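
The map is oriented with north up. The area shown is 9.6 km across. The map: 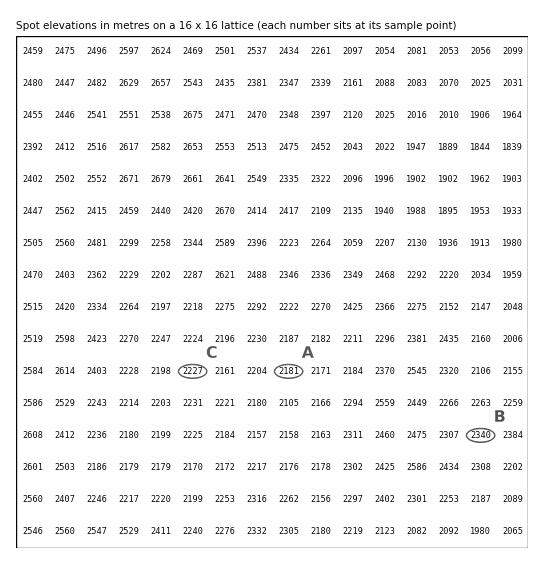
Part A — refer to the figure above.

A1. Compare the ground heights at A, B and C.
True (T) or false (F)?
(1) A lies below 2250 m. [T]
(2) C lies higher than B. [F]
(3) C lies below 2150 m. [F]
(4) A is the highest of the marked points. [F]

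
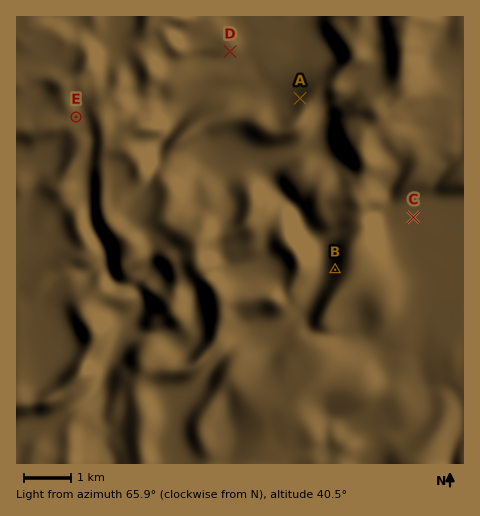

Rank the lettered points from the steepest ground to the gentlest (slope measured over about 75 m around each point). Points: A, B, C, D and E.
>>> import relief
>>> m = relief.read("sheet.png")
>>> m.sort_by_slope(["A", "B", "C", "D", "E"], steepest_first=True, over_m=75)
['B', 'A', 'D', 'E', 'C']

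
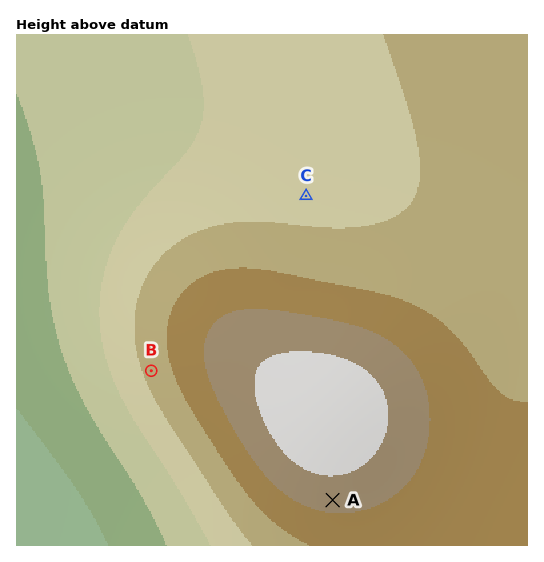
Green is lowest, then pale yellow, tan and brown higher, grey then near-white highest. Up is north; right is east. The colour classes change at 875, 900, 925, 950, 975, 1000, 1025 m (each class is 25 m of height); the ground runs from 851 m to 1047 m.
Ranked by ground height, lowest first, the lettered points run C B A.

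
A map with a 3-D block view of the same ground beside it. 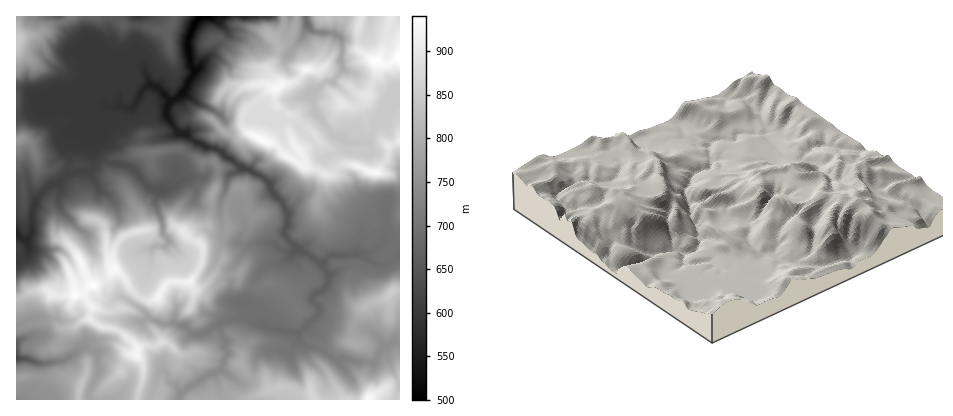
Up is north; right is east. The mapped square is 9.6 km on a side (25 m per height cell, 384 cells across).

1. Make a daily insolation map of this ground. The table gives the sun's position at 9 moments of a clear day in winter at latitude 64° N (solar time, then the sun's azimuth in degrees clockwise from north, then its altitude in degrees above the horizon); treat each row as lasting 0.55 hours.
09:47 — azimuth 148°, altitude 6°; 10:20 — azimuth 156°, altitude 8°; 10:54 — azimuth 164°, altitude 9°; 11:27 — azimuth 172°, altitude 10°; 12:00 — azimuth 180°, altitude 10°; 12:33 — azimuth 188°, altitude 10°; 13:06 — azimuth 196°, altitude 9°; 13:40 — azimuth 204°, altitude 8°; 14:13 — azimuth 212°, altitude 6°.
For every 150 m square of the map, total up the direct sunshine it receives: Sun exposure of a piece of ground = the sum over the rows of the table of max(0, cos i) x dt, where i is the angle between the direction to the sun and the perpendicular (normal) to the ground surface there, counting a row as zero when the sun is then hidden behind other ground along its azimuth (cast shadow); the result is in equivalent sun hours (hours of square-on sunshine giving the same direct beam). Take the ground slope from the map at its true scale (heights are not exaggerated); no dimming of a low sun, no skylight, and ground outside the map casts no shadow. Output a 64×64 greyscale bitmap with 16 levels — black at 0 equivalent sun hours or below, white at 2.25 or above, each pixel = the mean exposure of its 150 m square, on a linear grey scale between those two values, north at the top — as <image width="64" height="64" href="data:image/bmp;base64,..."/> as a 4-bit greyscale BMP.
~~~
<image width="64" height="64" href="data:image/bmp;base64,Qk12CAAAAAAAAHYAAAAoAAAAQAAAAEAAAAABAAQAAAAAAAAIAAATCwAAEwsAABAAAAAAAAAAAAAAABEREQAiIiIAMzMzAERERABVVVUAZmZmAHd3dwCIiIgAmZmZAKqqqgC7u7sAzMzMAN3d3QDu7u4A////AHZVVFVVVVd3ZVRmVGd0IzRERVM2eIdmVWQzNCEBJHdkZlVWZmVnNIh2VGdUVUYgE0NEMRElZmZTQzI0EAAANnR3ZlZmZDdSOIhkSGQyaIQRIjISMzMjMhAzMkIAAQABRHh2ZlVTFXMTipVYZEeomXICEVd0QxAAACESMAARAAACABETQzIjZDJGZ3dlN4h3qWImh2IhAAABEBQQACAAAAIAAAAAETREVTSKlVZ3VmiauVZ2QhAAAAEAMQASAAAAAQACdTIBIiRTNr62Z3Z4iGZWYyRCAAAAAAAQASIzMQABWKur24UQEzNohlR6maZndlRCMzQQAQEQAAAlaJh1IiJnZDVnmFNWd4QTR6zLUAERIhUxNFQzRCEQEkerqGZTMkIzIjZ4dlVlInQBE3QQAAACMiI1ZlRDM0VDRmVERFdk6FREV5qni8uqQAACABEAABNXQhESIiI0Q0RCIzIjaIabqYiZq8vv/6IAACEAERNDITIREBEjRWUkVDI0REaImGV3iEEjv/ggAAAAAAAkV7p0IBEjRWZ3d1NERERniHiYh2VGV5lFUiIzM0MUd2z7RGZlRFVWVmZnhSRERGiYd3aIiJuZynV6mJvKVr7Kdt6GmGVVVVVVVVVWRFRFaId2ZomazdqZmmQyNCF//cqFOKuVNEVVVVVVVDFVRFZFaIdniqu97Zq3I2UgKuhpl5pnu4dlVVVVVmVUNGREUwATaHcXu6ZUVmZ4aHe7MBN5qqineqiYd3ZmVUVmETQxAAACeBITQiIzNZmHiaQiIVrLp1h5urt2Z2ZVRWiDNCEQAAATAAAAEkREImiaY0QyFod3InZoeGQ0VUREVWYzMiEAAAAAAAABVEUhOKgjREMQAAJyN2Z3hjIzNERFQzIzMhAAAAAAAANhZRFFYxNFQyEAAHgjUyR3VDMzNEMjhjMzMgAAEAAABSFzEDQxI0VERDMzSVOIMUZlQyIkMSRWVEMiIQAgAAAlBUEQQzI0RDQyI0RHZFZSFFZmUiITlxABETVEMiEAABBGAAJTNERCIQAjZVZkIjQjREM1Mll4iIZWVDRVEBEnqJEAAkI2VWdiECeJhFUyJEMzNYVYZWeHd2ZlVEUBIliYIAACQhiYeJpCipYxNEZnh2ZmJLqXd3ZmZVVVVTQiRREAACRBAWq7lRypUQE1V3Zod3UmZ4h3ZmZlVVVVdTRDAAAUdkEAACNFKIMRE2RFZmeHd3I1eIdmZlVVVVZkRTEAADu4IQAAAAAkEAABI0RFVoh3dWV4h3ZVVVVVV2ZFQQABMyAAAAAAACEAAAATREVlZ2VERXiHVVZVVVVVZlMiAAAAAAAAAAAAEAAAADM0VVQzRDdmaHZndmZlVURVVEIAAAAAAAAQAAAAAAAEZSRVUxEAOXRWZ4h3ZmVVVFVVIQAAAAAAASEAAAAAAAJmJFZUIAGHhTNol4d2ZmVVVVYxEQAAAAAjIQAAAAABETdCd2VTBal4dGmZmYeZiHdUZ2MSIhAAASIQABEQAAEQAzFERFM3Z4q5m7y7rN//61R4h2QyEAATIgABMyEREREAIAAAApVXre7d7dzP///9dniZhkIRABIQACZlMzREVCIxAAAb25rf/qdWd9/+2paHh2VmREQyIAADZVREVVaHdmQAAs7d7/yGICWf+SASJImIZCIzMzMjRXh3ZWVVZ2ZzAAXKNt//pEISIjIQAAR3qIZVQTMiMzNVaId4iIdjEAABr8vM3rUmRFVDAAAAE3mJdCITMzREIQAiIjRnhzAAABrsr//4InRFZ2QyEjNXiqpkQjRERERDMxAAAAAAAABJ3dzv/qUmQSR1MyMzNXZKRSFERVVUVVRCIjIAAAAAW+/+nP1yEkUiNlIjVmZlMAMAABNFVVVVVUMyEiEAAAEiKaVpYQETRCRlIkdlVWUyIwAAAkVVVVVVVEIAAQAEaarIEXUAETRCRUITd2ZVVURCAAAjRVVVVVVVRDIyADaK3qECRDREVVRlISZ3d2ZVVUQgEzRFVVVVVEMyRUQiUyNCABhUZVVWZlMzV2iIh2ZVVFMzREVVVUVUM0M1RFIhIQAIqVJWVWdAAkV3Z5h3h1VUZERERVVVVVZmhyREYwAAAq64cRRmZCIRJERFMkZ4ZVVVVURVVVVVZVZWQjMYYAIzNaaWM1h4l2RFM1MCZmd1VUVmVVVVVVVVVlZxAYqVEzIhZ1q6doirmWVDICdBI0ZVqrqGZVVVVVVVVXdIh3gxEQAUMkVlIni6mIIBUhI1eGX9/9uXZVVVVVVVVZmFZmIRERAAAAERABiry3IAEjaHibzN/JhlVVVVVVVWdmZlQhEhEAIiRCAAJ9yahQFGiJq6rLlllkRVVVVVVVZlaIQUUyIAAjMyIAAhEhVjKaqqiZqZdEljNFVVVVVVVlZ5dCR1MSIQAAABAAAAAEVFV3VSR5dEdzNFVVVVVVVVVohTJYhUQQEAAAEgAAABFkioICQkd2iUVlVVVVVWVVVndlMmeHQhIQAAE1MQABEBM0EAEzJoiYeodlVVVmh1Voh2VDRFZTEAERR1NCABEBARIiIjQzVne5qHZVZ3eYd5qXVWQSIiEBMieFNEQQAAAUZlNERDEAFEZ5qHeZeIq6qGVXdiEAACQ2dTEURSADR4hmZERFMQAAFJzczLmIZUMiI0Z2MAAARDEAAAMkQGzbl0RlREUzIRAAFqqph3UyAAEjRWhhAAAAAAAAAxMzl3d2M1U0RU"/>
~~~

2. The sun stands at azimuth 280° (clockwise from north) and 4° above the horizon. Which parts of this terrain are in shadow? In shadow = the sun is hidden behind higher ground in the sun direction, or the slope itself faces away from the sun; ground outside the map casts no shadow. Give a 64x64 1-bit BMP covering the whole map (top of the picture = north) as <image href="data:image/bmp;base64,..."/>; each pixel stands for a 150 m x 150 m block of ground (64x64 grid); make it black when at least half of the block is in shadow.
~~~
<image width="64" height="64" href="data:image/bmp;base64,Qk0+AgAAAAAAAD4AAAAoAAAAQAAAAEAAAAABAAEAAAAAAAACAAATCwAAEwsAAAIAAAAAAAAA////AAAAAAAAPA/4AAAwHwAcB/wAAHOHAByH/0AAc4MAHHf/wCJ3gwAON//wPm8gAA4H/+MsDgAGDAf/4+AcAAHAD//z8AAYAeAP//PwABwAYA7/4eAAPMA4Hn9gAAASYDg8/8AAAAEAE/37//mAAwAP////+MADACf/9//8YBNiZ7j///5gAUIv8P///+ADAD/o+///4AEAJ9xz///wAQAn3gf//7AAAGi+A///mAAATH4D///4AABefgH///AAAJz+Af//8ABAPP6B//+YAEA9/8H//wAAAHn/4f/8AAAg8Z/H//wAACLhw4///AAAIwHhhvj+DgBhA8Gw8H4fwHMDhxhQPB/AcgEHDGG8P/ByBA+MYfgf/ngEH4Rz+A//fgQfAHPwD/9PABwAMeAP/0/AEIA/gE+PT/ABwT8g8gfP+AHAfQB4B1/8AeBxgPgD3/4AB0AA8AP/+AAPADnMAH/AA+hAG5wAfwAD+AADOABwAABoIAJwAGAAAMBgAOAA8AABwEIB4ADwAAHAAAzAvPgAEeAoH8Ee8AAZ8Cwf4h7wAA24AA/gHv//DxwAD/gf///+HAAF/gf///4eAAz/h////h8APF8C///+PwAcDgT///w/gAwGBP//+D6ADg4A///wPkALDgB//7g+EAuMYH/+OD4gA/Bw//8wP8AFzHD8djgfBAWIMQ=="/>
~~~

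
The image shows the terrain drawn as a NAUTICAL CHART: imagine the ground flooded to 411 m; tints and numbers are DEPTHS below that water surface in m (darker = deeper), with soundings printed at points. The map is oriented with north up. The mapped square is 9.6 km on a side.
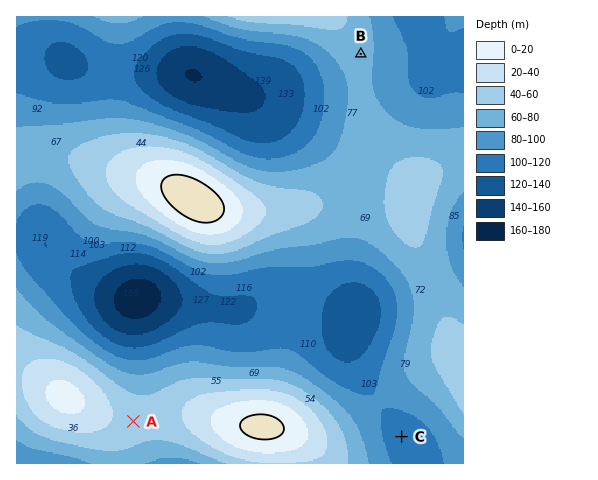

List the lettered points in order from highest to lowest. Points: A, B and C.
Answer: A B C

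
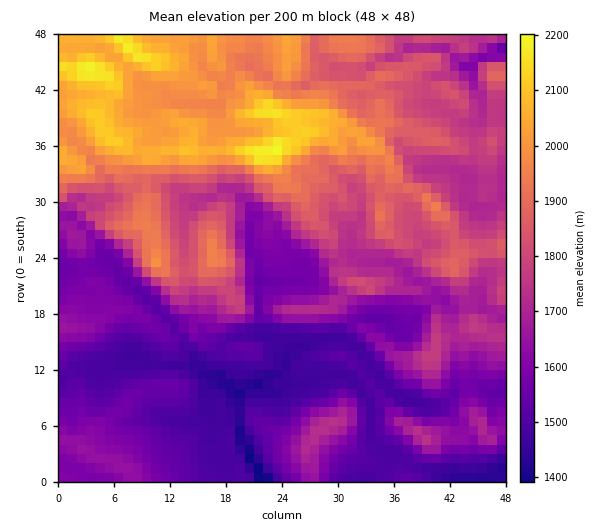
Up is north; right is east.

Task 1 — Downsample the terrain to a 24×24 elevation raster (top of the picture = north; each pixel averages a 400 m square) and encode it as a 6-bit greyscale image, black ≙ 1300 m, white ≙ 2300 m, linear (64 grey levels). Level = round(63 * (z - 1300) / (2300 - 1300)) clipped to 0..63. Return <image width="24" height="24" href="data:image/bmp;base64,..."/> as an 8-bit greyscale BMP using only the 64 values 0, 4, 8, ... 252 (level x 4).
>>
<image width="24" height="24" href="data:image/bmp;base64,Qk12BgAAAAAAADYEAAAoAAAAGAAAABgAAAABAAgAAAAAAEACAAATCwAAEwsAAAABAAAAAAAAAAAAAAEBAQACAgIAAwMDAAQEBAAFBQUABgYGAAcHBwAICAgACQkJAAoKCgALCwsADAwMAA0NDQAODg4ADw8PABAQEAAREREAEhISABMTEwAUFBQAFRUVABYWFgAXFxcAGBgYABkZGQAaGhoAGxsbABwcHAAdHR0AHh4eAB8fHwAgICAAISEhACIiIgAjIyMAJCQkACUlJQAmJiYAJycnACgoKAApKSkAKioqACsrKwAsLCwALS0tAC4uLgAvLy8AMDAwADExMQAyMjIAMzMzADQ0NAA1NTUANjY2ADc3NwA4ODgAOTk5ADo6OgA7OzsAPDw8AD09PQA+Pj4APz8/AEBAQABBQUEAQkJCAENDQwBEREQARUVFAEZGRgBHR0cASEhIAElJSQBKSkoAS0tLAExMTABNTU0ATk5OAE9PTwBQUFAAUVFRAFJSUgBTU1MAVFRUAFVVVQBWVlYAV1dXAFhYWABZWVkAWlpaAFtbWwBcXFwAXV1dAF5eXgBfX18AYGBgAGFhYQBiYmIAY2NjAGRkZABlZWUAZmZmAGdnZwBoaGgAaWlpAGpqagBra2sAbGxsAG1tbQBubm4Ab29vAHBwcABxcXEAcnJyAHNzcwB0dHQAdXV1AHZ2dgB3d3cAeHh4AHl5eQB6enoAe3t7AHx8fAB9fX0Afn5+AH9/fwCAgIAAgYGBAIKCggCDg4MAhISEAIWFhQCGhoYAh4eHAIiIiACJiYkAioqKAIuLiwCMjIwAjY2NAI6OjgCPj48AkJCQAJGRkQCSkpIAk5OTAJSUlACVlZUAlpaWAJeXlwCYmJgAmZmZAJqamgCbm5sAnJycAJ2dnQCenp4An5+fAKCgoAChoaEAoqKiAKOjowCkpKQApaWlAKampgCnp6cAqKioAKmpqQCqqqoAq6urAKysrACtra0Arq6uAK+vrwCwsLAAsbGxALKysgCzs7MAtLS0ALW1tQC2trYAt7e3ALi4uAC5ubkAurq6ALu7uwC8vLwAvb29AL6+vgC/v78AwMDAAMHBwQDCwsIAw8PDAMTExADFxcUAxsbGAMfHxwDIyMgAycnJAMrKygDLy8sAzMzMAM3NzQDOzs4Az8/PANDQ0ADR0dEA0tLSANPT0wDU1NQA1dXVANbW1gDX19cA2NjYANnZ2QDa2toA29vbANzc3ADd3d0A3t7eAN/f3wDg4OAA4eHhAOLi4gDj4+MA5OTkAOXl5QDm5uYA5+fnAOjo6ADp6ekA6urqAOvr6wDs7OwA7e3tAO7u7gDv7+8A8PDwAPHx8QDy8vIA8/PzAPT09AD19fUA9vb2APf39wD4+PgA+fn5APr6+gD7+/sA/Pz8AP39/QD+/v4A////AExMUFRQRDw0MDAgLEhYRDQwNDgwKCQkJFBUVFBIQDg0MCwgPFRkTDw0MDRISDw8OFBQTEhAODQwLCgwQExoZFA0OFBoXFRcWERIREA4NDAsLCg4ODxUZGA0QFRARExgTDw8OEA8PDgsLCAoKCw0PEgwODA0PERIQDQ0MDQ4ODgsICQkJCgsLDA0MERYWERERDgwMCwsLCwoMDA0LCgwNDQwRFxwbFRUWExIPDA0PDg8ODQ0LCwsLCw8UEhccGRkbFhUTEREQEBMUEw4PERIREBEPEBMaGhwaExMTExAQGBgaHhIUGBgZFxMSExQWFxgaERISDxAbIB8gHRERERIVHB8cGRcYHBkdEBEQER8oIiQnIBESERIYGxoZGBwiJB0cFBURGSUoISMoHRETExYdGhscHx4gIyEiFhUeJSgmHyMlGhMUGSAgHB4kIB8iIB0eFxwfIygkHh0hGxMYHyMgHx8lISImHhobIR4fIiUjHR0bGRwkJyUiICAkIyUfGxsaKyomJyYmJSUiIicsKCYkIiQmIxwbGhsbLiosLy8vLy8uMDU3MSooKikpIB4eHh0dKy0zMi4tLy8tLi8zNDIwLS0nIiMjHx0fLTEyLi0tLi0rLjI0NDIxLCYnIyAfHRsdLjExLywrKioqLDAwLCspJSQlIR8fIBodMTQ1MSwtLSwqKiooKSUkIyQkIh8fGxkjMzUyMDQzLyssKCcqLSYiIyEfICIfFhYbLy8wNjIvLiwtKikrLiYnKCciHB0bHRsWA=="/>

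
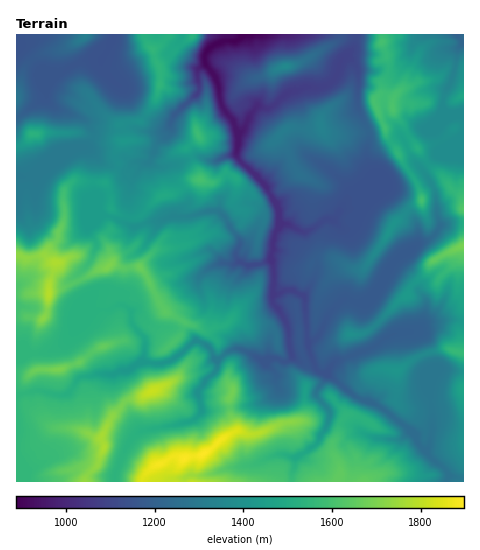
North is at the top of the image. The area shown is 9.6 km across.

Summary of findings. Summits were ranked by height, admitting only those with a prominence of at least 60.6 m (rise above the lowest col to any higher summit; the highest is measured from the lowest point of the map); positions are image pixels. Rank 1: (203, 453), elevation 1898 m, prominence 1011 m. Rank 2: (152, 392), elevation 1815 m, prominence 273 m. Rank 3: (49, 294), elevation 1788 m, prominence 241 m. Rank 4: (104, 448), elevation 1775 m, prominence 87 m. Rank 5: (108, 267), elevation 1701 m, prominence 73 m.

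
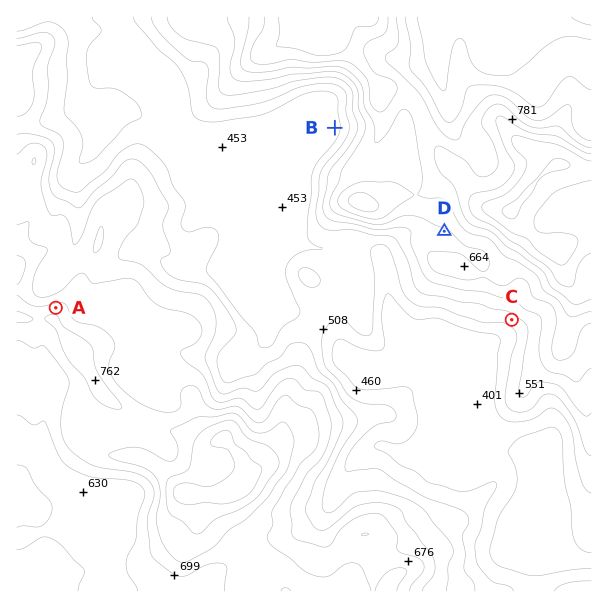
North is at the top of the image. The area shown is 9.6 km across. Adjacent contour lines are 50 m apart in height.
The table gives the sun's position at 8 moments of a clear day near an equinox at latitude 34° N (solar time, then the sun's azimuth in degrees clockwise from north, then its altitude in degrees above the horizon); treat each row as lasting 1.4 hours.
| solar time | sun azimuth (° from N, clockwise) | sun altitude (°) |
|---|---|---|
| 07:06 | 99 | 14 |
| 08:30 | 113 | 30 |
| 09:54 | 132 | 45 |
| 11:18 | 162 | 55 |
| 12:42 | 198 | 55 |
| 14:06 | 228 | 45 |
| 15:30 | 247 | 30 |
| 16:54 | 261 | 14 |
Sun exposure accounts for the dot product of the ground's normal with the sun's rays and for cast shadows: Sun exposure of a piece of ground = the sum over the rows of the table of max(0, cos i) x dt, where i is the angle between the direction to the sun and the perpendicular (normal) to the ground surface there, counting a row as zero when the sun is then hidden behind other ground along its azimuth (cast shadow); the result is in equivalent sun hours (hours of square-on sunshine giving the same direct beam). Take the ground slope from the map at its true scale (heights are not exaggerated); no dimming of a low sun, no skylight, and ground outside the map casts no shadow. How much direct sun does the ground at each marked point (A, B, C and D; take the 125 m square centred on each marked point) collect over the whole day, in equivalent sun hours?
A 5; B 6.1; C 7.1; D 6.8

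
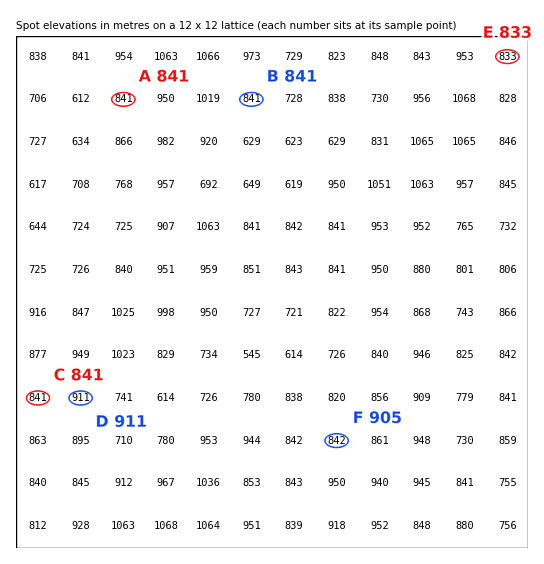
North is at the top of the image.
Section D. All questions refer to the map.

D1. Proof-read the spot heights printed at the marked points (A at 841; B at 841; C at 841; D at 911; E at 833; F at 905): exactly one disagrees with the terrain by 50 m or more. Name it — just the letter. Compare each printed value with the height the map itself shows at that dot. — F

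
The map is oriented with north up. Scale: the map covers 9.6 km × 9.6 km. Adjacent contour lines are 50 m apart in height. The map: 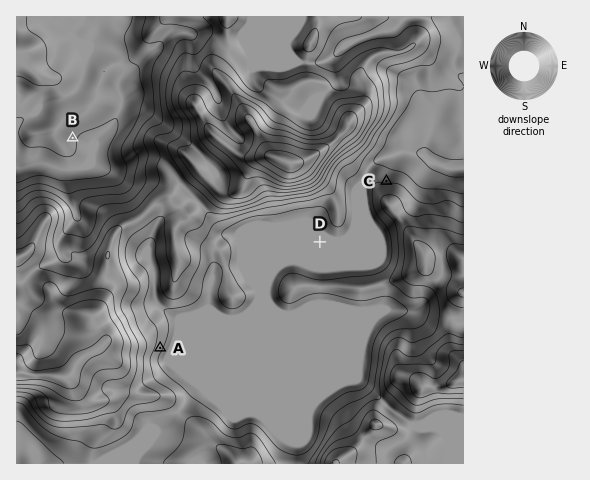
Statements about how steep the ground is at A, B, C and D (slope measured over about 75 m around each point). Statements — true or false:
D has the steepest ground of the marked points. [false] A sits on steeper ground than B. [true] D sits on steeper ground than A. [false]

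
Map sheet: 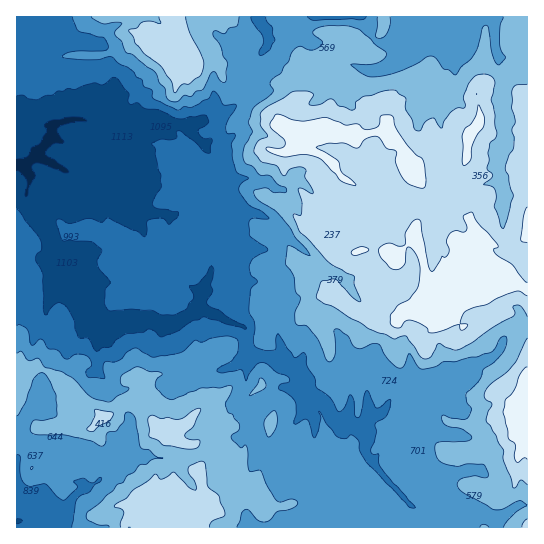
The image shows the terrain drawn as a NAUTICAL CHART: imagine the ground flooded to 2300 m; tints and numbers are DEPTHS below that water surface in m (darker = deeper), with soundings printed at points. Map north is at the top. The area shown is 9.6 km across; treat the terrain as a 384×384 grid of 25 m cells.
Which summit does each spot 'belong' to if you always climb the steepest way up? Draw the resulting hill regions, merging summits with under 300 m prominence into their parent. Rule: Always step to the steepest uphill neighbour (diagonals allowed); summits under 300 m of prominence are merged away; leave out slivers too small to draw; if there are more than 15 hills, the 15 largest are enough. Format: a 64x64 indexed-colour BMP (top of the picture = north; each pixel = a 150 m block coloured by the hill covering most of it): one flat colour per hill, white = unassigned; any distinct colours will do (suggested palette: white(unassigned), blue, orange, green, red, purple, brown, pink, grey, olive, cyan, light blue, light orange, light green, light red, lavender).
<image width="64" height="64" href="data:image/bmp;base64,Qk12CAAAAAAAAHYAAAAoAAAAQAAAAEAAAAABAAQAAAAAAAAIAAATCwAAEwsAABAAAAAAAAAA////ALR3HwAOf/8ALKAsACgn1gC9Z5QAS1aMAMJ34wB/f38AIr28AM++FwDox64AeLv/AIrfmACWmP8A1bDFABIiIiIiIiIiIiIiIiIiIiIiIiIiIiIiIiIiERERERERIiIiIiIiIiIiIiIiIiIiIiIiIiIiIiIiIiEREREUQREiIiIiIiIiIiIiIiIiIiIiIiIiIiIiIiIiERFEREREESIiIiIiIiIiIiIiIiIiIiIiIiIiIiIiIiERFEREREREIiIiIiIiIiIiIiIiIiIiIiIiIiIiIiIiERFEREREREQiIiIiIiIiIiIiIiIiIiIiIiIiIiIiIiERERRERERERCIiIiIiIiIiIiIiIiIiIiIiIiIiIiIiEREREUREREREIiIiIiIiIiIiIiIiIiIiIiIiIiIiIiERERERERFEREQiIiIiIiIiIiIiIiIiIiIiIiIiIiIiERERERERERRERCIiIiIiIiIiIiIiIiIiIiIiIiIiIiIRERERERERFEREIiIiIiIiIiIiIiIiIiIiIiIiIiIiIhERERERERFEREQiIiIiIiIiIiIiIiIiIiIiIiIiIiIiERERERERRERERCIiIiIiIiIiIiIiIiIiIiIiIiIiIiEREREUREREREREIiIiIiIiIiIiIiIiIiIiIiIiIiIRERERERREREREREQiIiIiIiIiIiIiIiIiIiIiIiIiIRERERERFERERERERCIiIiIiIiIiIiIiIiIiIiIiIiIhERERERFEREREREREIiIiIiIiIiIiIiIiIiIiIiIiIREREREREUREREREREQiIiIiIiIiIiIiIiIiIiIiIiIREREREREREURERERERCIiIiIiIiIiIiIiIiIiIiIiIhEREREREREREUREREREIiIiIiIiIiIiIiIiIiIiIiIhEREREREREREREUREREQiIiIiIiIiIiIiIiIiIiIiIREREREREREREREREURERCIiIiIiIiIiIiIiIiIiIhEREREREREREREREREREUREIiIiIiIiIiIiIiIiIiIhERERERERERERERERERERFEQiIiIiIiIiIiIiIiIiIiEREREREREREREREREREREURCIiIiIiIiIiIiIiIiIiIRERERERERERERERERERERFEIiIiIiIREiIiIiIiIiEREREREREREREREREREREREREiIiIiIhEREREREiIhERERERERERERERERERERERERESIiIiIhEREREREREREREREREREREREREREREREREREREREiIiERERERERERERERERERERERERERERERERERERERERIiIREREREREREREREREREREREREREREREREREREREREiIRERERERERERERERERERERERERERERERERERERERESIRERERERERERERERERERERERERERERERERERERERERERERERERERERERERERERERERERERERERERERERERERERERERERERERERERERERERERERERERERERERERERERERERERERERERERERERERERERERERERERERERERERERERERERERERERERERERERERERERERERERERERERERERERERERERERERERERERERERERERERERERERERERERERERERERERERERERERERERERERERERERERERERERERERERERERERERERERERERERERERERERERERERERERERERERERERERERERERERERERERERERERERERERERERERERERERERERERERERERERERERERERERERERERERERERERERERERERERERERERERERERERERERERERERERERERERERERERERERERERERERERERERERERERERERERERERERERERERERERERERERERERERERERERERERERERERERERERERERERERERERERERERERERERERERERERERERERERERERERERERERERERERERERERERERERERERERERERERERERERERERERERERERERERERERERERERERERERERERERERERERERERERERERERERERERERERERERERERERERERERERERERERERERERERERERERERERERERERERERERERERERERERERERERERERERERERERERERERERERERERERERERERERERERETMzMxERExEREREREREREREREREREREREREREREREREREzMzMzMzMzMRERERERERERERERERERERERERERERERERMzMzMzMzMzEREREREREREREREREREREREREREREREREzMzMzMzMzMxERERERERERERERERERERERERERERERETMzMzMzMzMzERERERERERERERERERERERERERERERERMzMzMzMzMzMREREREREREREREREREREREREREREREREzMzMzMzMzMzERERERERERERERERERERERERERERERETMzMzMzMzMzMRERERERERERERERERERERERERERERETMzMzMzMzMzMzERERERERERERERERERERERERERERERMzMzMzMzMzMzMxERERERERERERERERERERERERERERMzMzMzMzMzMzMzERERERERERERERERERERERERERMzMzMzMzMzMzMzMzMREREREREREREREREREREREREREzMzMzMzMzMzMzMzMxERERERERERERERERERERERERETMzMzMzMzMzMzMzMxERERERERERERERERERERER"/>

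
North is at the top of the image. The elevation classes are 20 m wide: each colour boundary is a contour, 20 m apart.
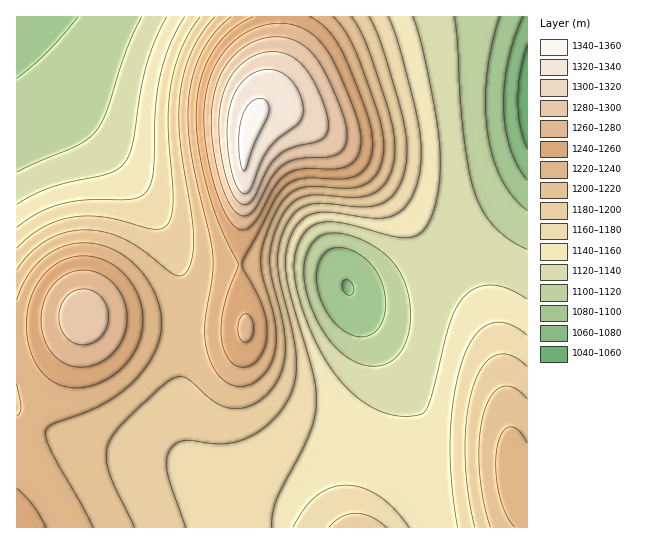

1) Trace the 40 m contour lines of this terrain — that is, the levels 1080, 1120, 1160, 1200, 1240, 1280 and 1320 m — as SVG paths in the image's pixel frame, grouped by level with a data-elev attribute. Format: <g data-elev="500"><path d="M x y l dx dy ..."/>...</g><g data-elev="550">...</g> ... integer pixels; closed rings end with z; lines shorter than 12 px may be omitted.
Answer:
<g data-elev="1080"><path d="M347 295l-3-4-2-5 1-5 3-1 5 2 3 7-2 5z"/><path d="M527 181l-9-15-8-17-4-20-2-22 0-22 4-23 6-24 9-21"/></g><g data-elev="1120"><path d="M370 366l-17-5-18-14-14-20-11-23-6-23 1-20 7-18 5-5 6-3 11-2 12 1 15 5 13 7 11 8 9 9 6 10 6 12 3 14 2 16-2 15-4 13-6 11-8 7-10 5z"/><path d="M527 249l-18-10-15-13-12-16-8-20-6-24-5-36-6-91-3-22"/><path d="M142 17l-17 36-19 60-10 18-9 8-9 6-61 27"/></g><g data-elev="1160"><path d="M272 527l1-13 3-13 32-64 6-17 2-15 0-15-3-17-21-74-5-22-1-22 4-18 11-16 6-5 8-3 18 0 42 5 11 0 8-3 8-5 7-8 5-11 5-13 2-27-3-29-18-73-12-32"/><path d="M409 527l-14-17-16-14-16-8-17-3-16 3-13 8-13 13-11 18"/><path d="M527 335l-10-7-10-4-9-2-8 2-8 4-7 7-6 10-6 13-9 36-4 41 1 46 7 46"/><path d="M185 17l-15 28-10 32-5 33-2 61-2 12-4 8-6 5-10 3-45 1-25 4-23 9-21 15"/></g><g data-elev="1200"><path d="M135 527l-21-42-7-19 0-17 8-16 12-14 31-29 11-9 8-4 5 0 5 2 26 22 16 7 9 1 9-2 10-4 9-8 8-9 5-9 6-22-1-28-12-48-2-17 2-21 10-25 11-13 13-7 13-1 35 2 16-2 12-8 8-12 4-12 1-13-4-29-23-72-7-18-9-14"/><path d="M527 399l-13-11-7-2-5 1-5 3-6 6-7 17-5 25 0 29 4 31 7 29"/><path d="M215 17l-13 16-10 18-8 22-4 22-1 22 1 24 11 72 3 24-2 21-6 15-5 3-6-1-32-25-16-9-20-8-20-3-21 2-19 8-16 13-14 17"/></g><g data-elev="1240"><path d="M46 527l-13-21-16-18"/><path d="M69 387l12 1 12-3 12-4 10-7 10-9 8-10 6-12 3-12 1-12-2-13-3-12-6-11-9-10-9-8-11-5-10-3-11-1-11 1-10 4-10 6-8 8-7 11-5 12-3 12-2 13 1 14 3 13 5 12 7 10 8 7 9 6z"/><path d="M253 17l-12 6-11 8-9 10-9 12-11 26-5 32 3 36 8 42 12 35 19 41-15 44-2 18 1 15 2 9 5 8 6 6 7 2 9-2 9-8 6-12 1-14-1-12-4-14-19-36-1-6 34-65 10-12 12-7 13-1 31 1 13-3 11-8 6-14 1-15-4-18-23-62-8-14-8-12-9-10-11-6"/></g><g data-elev="1280"><path d="M80 345l10-1 9-6 7-8 3-11-1-10-5-10-8-7-9-3-9 1-9 5-6 8-3 11 1 11 4 9 7 7z"/><path d="M241 215l6 0 7-5 17-32 12-13 15-6 36-3 8-5 4-8 1-10-3-15-9-23-11-25-8-12-8-9-10-7-9-4-11-1-12 1-12 4-11 6-9 8-8 9-6 12-5 13-3 16-1 17 5 39 5 20 6 16 7 12z"/></g><g data-elev="1320"><path d="M242 193l4 1 4-4 12-29 8-14 9-9 18-13 6-10-1-13-6-15-9-11-12-6-14 0-13 7-11 12-7 16-3 22 1 27 6 25 3 8z"/></g>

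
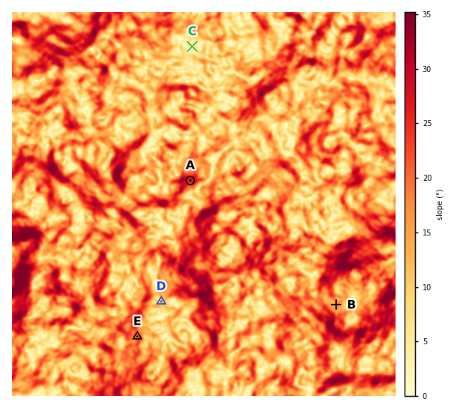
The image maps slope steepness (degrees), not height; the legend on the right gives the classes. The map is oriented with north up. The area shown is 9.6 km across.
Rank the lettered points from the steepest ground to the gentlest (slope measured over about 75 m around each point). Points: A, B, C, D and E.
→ A E B D C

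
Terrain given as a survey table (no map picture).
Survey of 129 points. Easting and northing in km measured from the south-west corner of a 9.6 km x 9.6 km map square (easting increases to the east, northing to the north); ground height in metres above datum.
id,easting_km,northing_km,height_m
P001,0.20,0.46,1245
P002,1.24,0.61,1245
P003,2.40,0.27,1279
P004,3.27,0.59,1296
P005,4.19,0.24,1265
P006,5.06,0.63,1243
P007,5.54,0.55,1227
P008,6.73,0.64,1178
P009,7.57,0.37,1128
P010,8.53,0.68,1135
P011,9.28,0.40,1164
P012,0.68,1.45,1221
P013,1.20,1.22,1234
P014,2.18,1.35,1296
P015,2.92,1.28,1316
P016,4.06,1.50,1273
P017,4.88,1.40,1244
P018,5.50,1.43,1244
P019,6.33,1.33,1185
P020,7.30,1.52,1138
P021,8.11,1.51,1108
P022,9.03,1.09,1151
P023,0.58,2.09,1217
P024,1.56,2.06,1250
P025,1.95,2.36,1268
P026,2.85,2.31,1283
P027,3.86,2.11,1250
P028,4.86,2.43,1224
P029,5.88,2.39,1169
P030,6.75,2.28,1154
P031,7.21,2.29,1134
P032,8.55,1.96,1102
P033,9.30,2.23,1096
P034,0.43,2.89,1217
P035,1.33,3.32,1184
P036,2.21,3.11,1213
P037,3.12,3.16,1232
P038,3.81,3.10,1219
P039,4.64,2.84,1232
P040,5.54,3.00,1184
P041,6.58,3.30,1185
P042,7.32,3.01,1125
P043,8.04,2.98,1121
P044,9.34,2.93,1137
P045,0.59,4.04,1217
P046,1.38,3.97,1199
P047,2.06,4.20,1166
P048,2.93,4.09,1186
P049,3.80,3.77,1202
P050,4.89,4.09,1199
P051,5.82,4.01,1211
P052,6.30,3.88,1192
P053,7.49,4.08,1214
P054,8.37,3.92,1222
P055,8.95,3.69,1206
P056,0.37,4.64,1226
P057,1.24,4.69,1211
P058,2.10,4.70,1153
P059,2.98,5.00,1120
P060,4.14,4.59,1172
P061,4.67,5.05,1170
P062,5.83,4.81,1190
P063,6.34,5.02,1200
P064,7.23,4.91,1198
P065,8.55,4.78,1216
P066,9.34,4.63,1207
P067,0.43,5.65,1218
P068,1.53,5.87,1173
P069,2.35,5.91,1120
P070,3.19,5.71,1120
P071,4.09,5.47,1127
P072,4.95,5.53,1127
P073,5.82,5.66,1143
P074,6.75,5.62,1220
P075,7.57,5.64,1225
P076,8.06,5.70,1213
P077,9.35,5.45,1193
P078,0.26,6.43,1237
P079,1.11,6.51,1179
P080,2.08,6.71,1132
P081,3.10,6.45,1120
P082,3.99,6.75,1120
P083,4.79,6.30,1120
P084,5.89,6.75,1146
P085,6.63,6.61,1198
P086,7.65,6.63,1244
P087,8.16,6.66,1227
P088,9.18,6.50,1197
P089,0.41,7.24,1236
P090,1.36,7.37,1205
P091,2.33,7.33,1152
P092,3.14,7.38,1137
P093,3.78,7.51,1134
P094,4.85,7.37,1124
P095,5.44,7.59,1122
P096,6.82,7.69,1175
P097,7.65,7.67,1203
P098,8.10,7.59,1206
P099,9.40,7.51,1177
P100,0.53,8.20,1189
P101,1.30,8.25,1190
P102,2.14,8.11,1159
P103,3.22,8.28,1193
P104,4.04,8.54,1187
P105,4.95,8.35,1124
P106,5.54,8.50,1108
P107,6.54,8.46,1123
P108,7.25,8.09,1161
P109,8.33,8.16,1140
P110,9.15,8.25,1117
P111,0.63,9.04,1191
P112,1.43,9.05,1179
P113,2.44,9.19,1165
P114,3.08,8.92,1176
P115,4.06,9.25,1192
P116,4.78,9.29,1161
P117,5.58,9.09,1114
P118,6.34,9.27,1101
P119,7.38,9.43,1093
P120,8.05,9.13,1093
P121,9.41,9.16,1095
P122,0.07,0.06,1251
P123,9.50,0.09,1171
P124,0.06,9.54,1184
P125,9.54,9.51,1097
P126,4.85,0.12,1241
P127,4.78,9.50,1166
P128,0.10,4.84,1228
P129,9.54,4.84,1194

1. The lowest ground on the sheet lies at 1092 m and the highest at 1316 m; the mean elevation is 1184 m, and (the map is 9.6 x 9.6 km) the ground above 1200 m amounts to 34.9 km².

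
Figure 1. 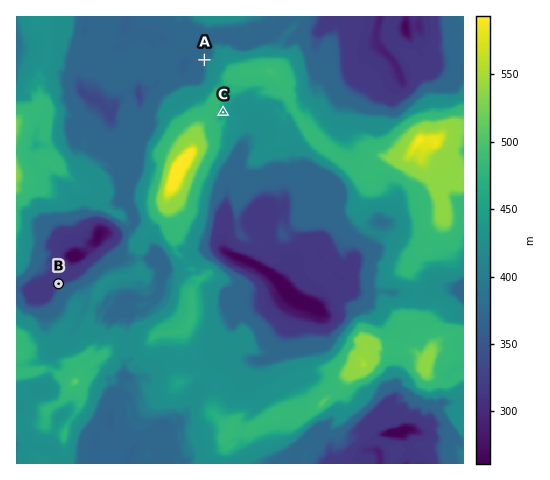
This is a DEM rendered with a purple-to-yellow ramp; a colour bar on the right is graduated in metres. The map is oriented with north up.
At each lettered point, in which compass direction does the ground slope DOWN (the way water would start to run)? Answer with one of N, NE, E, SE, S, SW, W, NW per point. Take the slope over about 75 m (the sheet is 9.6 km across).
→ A NW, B NW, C E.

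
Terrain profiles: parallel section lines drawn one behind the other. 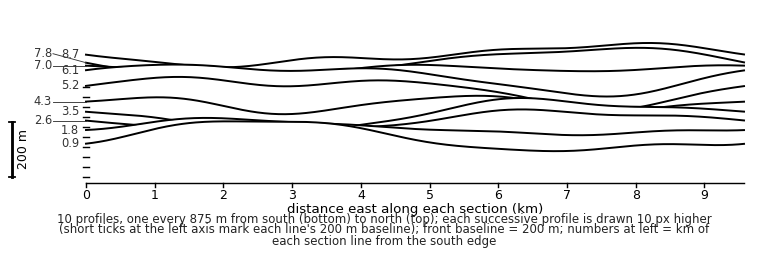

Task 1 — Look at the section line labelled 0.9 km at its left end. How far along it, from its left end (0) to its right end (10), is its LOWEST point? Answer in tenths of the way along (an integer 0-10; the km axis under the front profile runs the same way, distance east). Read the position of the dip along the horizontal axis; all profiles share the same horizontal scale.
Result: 7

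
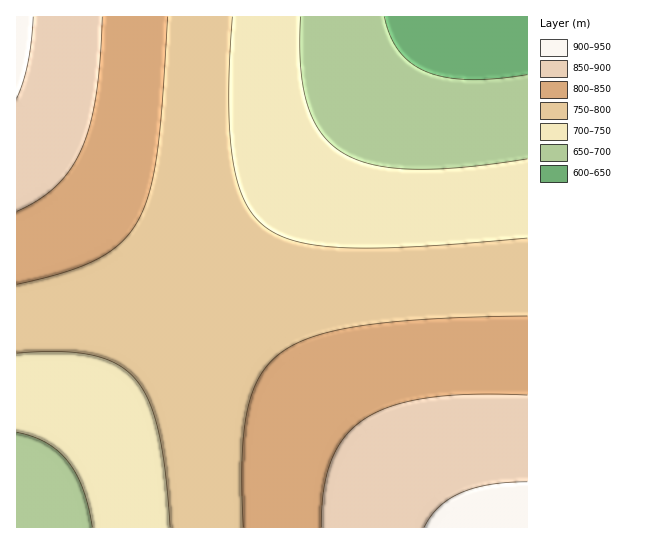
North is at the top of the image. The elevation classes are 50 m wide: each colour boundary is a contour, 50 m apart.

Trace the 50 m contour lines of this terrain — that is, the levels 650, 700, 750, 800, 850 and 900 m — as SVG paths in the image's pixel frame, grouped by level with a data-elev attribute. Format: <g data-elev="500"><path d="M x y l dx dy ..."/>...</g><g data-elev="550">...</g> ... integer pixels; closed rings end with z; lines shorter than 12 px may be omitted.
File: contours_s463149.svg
<g data-elev="650"><path d="M527 75l-32 4-26 1-23-3-19-5-16-9-12-12-9-16-6-18"/></g><g data-elev="700"><path d="M17 432l16 5 13 6 12 8 9 10 9 13 7 15 5 17 4 21"/><path d="M527 159l-66 8-51 2-39-5-16-5-13-7-12-9-9-10-8-14-6-15-4-18-2-20 0-49"/></g><g data-elev="750"><path d="M17 353l42-1 32 3 25 8 10 7 8 8 14 21 10 30 7 41 5 57"/><path d="M527 238l-110 9-71 1-27-2-21-4-17-6-15-9-12-11-9-15-7-18-5-22-3-28-1-34 3-82"/></g><g data-elev="800"><path d="M527 316l-94 3-71 7-27 5-22 6-18 7-14 9-12 11-9 13-7 14-6 19-3 21-2 27 1 69"/><path d="M17 284l48-12 33-13 13-8 11-9 8-9 8-12 11-28 8-38 5-50 6-88"/></g><g data-elev="850"><path d="M527 395l-54-1-44 4-36 8-27 12-11 8-9 9-8 12-6 12-8 31-3 37"/><path d="M17 211l22-12 18-14 14-16 11-20 8-24 6-30 4-34 2-44"/></g><g data-elev="900"><path d="M527 482l-37 3-29 8-12 6-10 8-9 10-6 10"/><path d="M17 98l6-16 5-19 5-46"/></g>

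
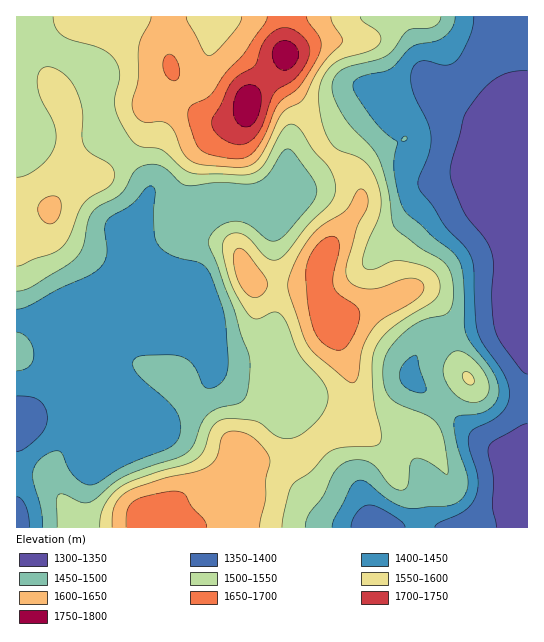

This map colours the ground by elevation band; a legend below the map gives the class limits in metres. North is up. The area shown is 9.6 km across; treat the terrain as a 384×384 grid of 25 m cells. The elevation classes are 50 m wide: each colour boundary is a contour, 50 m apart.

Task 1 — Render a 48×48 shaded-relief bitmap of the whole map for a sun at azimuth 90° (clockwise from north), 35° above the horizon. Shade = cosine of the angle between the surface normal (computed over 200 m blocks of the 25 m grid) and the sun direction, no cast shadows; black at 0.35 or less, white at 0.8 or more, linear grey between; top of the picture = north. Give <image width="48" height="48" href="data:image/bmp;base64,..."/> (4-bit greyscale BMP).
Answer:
<image width="48" height="48" href="data:image/bmp;base64,Qk32BAAAAAAAAHYAAAAoAAAAMAAAADAAAAABAAQAAAAAAIAEAAATCwAAEwsAABAAAAAAAAAAAAAAABEREQAiIiIAMzMzAERERABVVVUAZmZmAHd3dwCIiIgAmZmZAKqqqgC7u7sAzMzMAN3d3QDu7u4A////AEMjV2QiRWeJmZmZmruqqruoZVeJmZiJiEMjZ2MSRniJmIiJmruqqruXVGeImqqZiEM0eHQRNXeIiIiJqrqpqrqWRHiHisupiENGiYQRJFZ4iIiJqqqZqqp1RYmGi925iERXmoYyI0Vmd3eJqqmZqql0R5l2i925iFRYqpdURERFVVZ5qpmZqqhlWKl3nNyoh1VYmph2ZVVEM0RoqpiJqphmeZh4rdyod2VWiZh3dmZUIiRoqph4iId4iYd6zcuYd2ZVeZiHd3ZUISR5qpd2d3eZmXebzcqYiHZVaJmHd3ZlMjV4mYdmZWiqmHiry6mZmHZVaJmHd2ZmVEZ3iIh2VWiqmImaqImqqXdlaJiHdmZmdmZmZ4h2VVerqZmIdnm8undmeJh3ZmZniHZVV4h2VFesyph1RGrdy4d3iIh2ZmZ4mHZUV4h2RFi9y5dUNHvuy4iIiIdmZmd4mXZEV4dlRGnN24dUNZztupmZiHdmZ3eImXVEZ3ZERXrNy5dURq3cqZmpiHdmZ3eIiGVFZ3UzRYvNy5hlWL3KmJmZiHdmd4iIh2Q1d2MiRpvMy6l2ecy5iJmYiHd3d3iIh2MkeGMSRpvLu7mHisypiJmYiHd3d3iId1MTeGMSV5q6qrqYm9yoiJmYiHd3d4iHd1ITeGMjZ5mZmaqprNyoh5mZiIiIiIiHdkADeXQ0eJmYeJq7zdyoh5mpmIiIiIh3dSADiXVFeqqHZnm83dyoh5mpmZiIiIh3dRAFmnQ0i8uXZnirzdyoh4mZmZmYiId3ZBAXqnQje9yXZ3iazNuoh4iJqqqZiHZmZSBJumMSat24eImavMuYh3d5q7qph2ZmdTJaumMRSMy5iJqqq7qYh3d5rMuph2ZndUR6uWMhN6u7qZqqqqmId3Z4vMuph2Z4dlV5qGQiNYm7u6qqqpiId3Z4rMuph2Z4h2Z4iHVDNFes3LqqqYiHd3d4m7qqqHZ4iId3iHZUM0ac7bmaqYh3d3Z3iZmrunZniId3iYdUQ0WM7rqamIh3d2ZneImryoZFd3dnmpdUREac7bqqmId3d2ZmeIiauoVDVmZovKdURWec3KqqmId3d2ZWeImZiHUzRWZ5zchEV3isy5q6mIh3d2ZVeJmHZ3ZDRWZ63thFeImruZq7qIh3d3ZVeJmGVnZDNFZp39lWiZmqmIq7qIiHd2ZVeJl1RXdTNFVYz+lnmqqqmIq7mIiId2ZVeZhkRXdkRVRHz+qJqqqpiIq6mIiId2VWiZhkNXdmZUI2ztuau6qpiJqpiIiId2VWiZhkRWd3djEmvcu8zLqYiKuoiIiIh2VnmZhkRFZ4l0IlmqrO3LqYiaqXeIiIiGZomYdlREZ5qFM1Znre7bmIiaqHeJmIiGZ4iIdlREWKqGRERFnO7KmJmrl3iJmIiGZ4h3ZlVFaKqHZDIkjO3KmZq7mIiZiIiGZ3d3ZmZlaJmHZTIki8y6mau7mJmZiIiGZmZnd3dmaJiHdlM1iruqmZqpiKu6iId2ZVVnd4d2eIiHd2RFiqqqmZmYeKzKmHdw=="/>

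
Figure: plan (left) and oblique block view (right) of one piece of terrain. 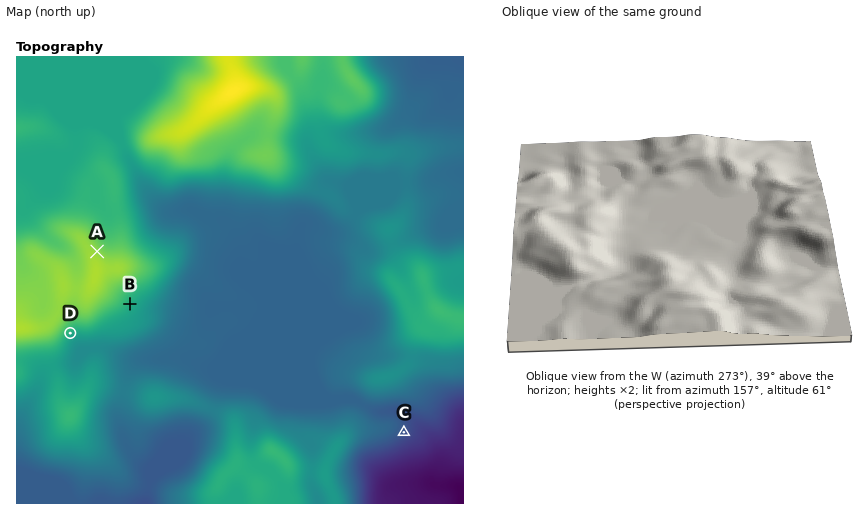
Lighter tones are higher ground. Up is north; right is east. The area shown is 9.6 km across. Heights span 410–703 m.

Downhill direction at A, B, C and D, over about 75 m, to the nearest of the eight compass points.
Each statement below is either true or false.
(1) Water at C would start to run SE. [true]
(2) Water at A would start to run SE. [false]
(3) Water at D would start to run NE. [false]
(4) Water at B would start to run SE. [true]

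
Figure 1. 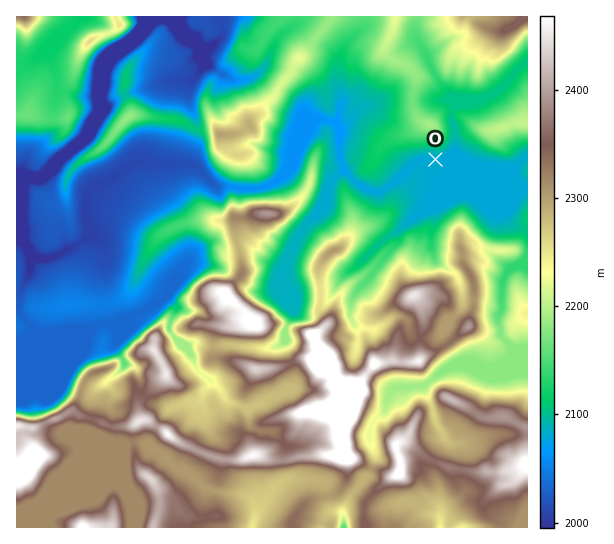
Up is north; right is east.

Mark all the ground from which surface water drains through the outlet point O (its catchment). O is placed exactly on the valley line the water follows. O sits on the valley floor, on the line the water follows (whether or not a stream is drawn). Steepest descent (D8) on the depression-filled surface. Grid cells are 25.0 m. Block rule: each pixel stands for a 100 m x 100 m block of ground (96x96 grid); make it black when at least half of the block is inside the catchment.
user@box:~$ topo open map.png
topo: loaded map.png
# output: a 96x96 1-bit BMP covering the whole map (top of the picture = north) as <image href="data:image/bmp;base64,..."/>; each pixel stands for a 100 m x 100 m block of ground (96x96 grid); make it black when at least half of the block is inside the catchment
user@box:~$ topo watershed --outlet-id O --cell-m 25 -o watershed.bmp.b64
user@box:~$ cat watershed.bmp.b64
<image width="96" height="96" href="data:image/bmp;base64,Qk2+BAAAAAAAAD4AAAAoAAAAYAAAAGAAAAABAAEAAAAAAIAEAAATCwAAEwsAAAIAAAAAAAAA////AAAAAAAAAAAAAAAAAAAAAAAAAAAAAAAAAAAAAAAAAAAAAAAAAAAAAAAAAAAAAAAAAAAAAAAAAAAAAAAAAAAAAAAAAAAAAAAAAAAAAAAAAAAAAAAAAAAAAAAAAAAAAAAAAAAAAAAAAAAAAAAAAAAAAAAAAAAAAAAAAAAAAAAAAAAAAAAAAAAAAAAAAAAAAAAAAAAAAAAAAAAAAAAAAAAAAAAAAAAAAAAAAAAAAAAAAAAAAAAAAAAAAAAAAAAAAAAAAAAAAAAAAAAAAAAAAAAAAAAAAAAAAAAAAAAAAAAAAAAAAAAAAAAAAAAAAAAAAAAAAAAAAAAAAAAAAAAAAAAAAAAAAAAAAAAAAAAAAAAAAAAAAAAAAAAAAAAAAAAAAAAAAAAAAAAAAAAAAAAAAAAAAAAAAAAAAAAAAAAAAAAAAAAAAAAABwAAAAAAAAAAAAAAD4AAAAAAAAAAAAAAD4AAAAAAAAAAAAAAH8AAAAAAAAAAAAAAP+AAAAAAAAAAAAAAP//wAAAAAAAAAAAAP//8AAAAAAAAAAAAf//+AAAAAAAAAAAA////gAAAAAAAAAAA////wAAAAAAAAAAA////4AAAAAAAAAAAP///+AAAAAAAAAAAP///+AAAAAAAAAAAP///+AAAAAAAAAAAf///+AAAAAAAAAAAf////AAAAAAAAAAAf////AAAAAAAAAAAf////AAAAAAAAAAAf////AAAAAAAAAAAf////AAAAAAAAAAAf////AAAAAAAAAAAf///+AAAAAAAAAAAf///+AAAAAAAAAAAf///8AAAAAAAAAAAP///8AAAAAAAAAAAH///8AAAAAAAAAAAB/////wAAAAAAAAAA/////wAAAAAAAAAAf////4AAAAAAAAAAP////4AAAAAAAAAAD////8AAAAAAAAAAA////8AAAAAAAAAAAf///8AAAAAAAAAAAP///8AAAAAAAAAAAH///8AAAAAAAAAAAH///8AAAAAAAAAAAD///8AAAAAAAAAAAB///8AAAAAAAAAAAA///8AAAAAAAAAAAAf//8AAAAAAAAAAAAf//8AAAAAAAAAAAAH//8AAAAAAAAAAAAD//8AAAAAAAAAAAAD//8AAAAAAAAAAAAD//8AAAAAAAAAAAAD//8AAAAAAAAAAAAD//8AAAAAAAAAAAAD//8AAAAAAAAAAAAD//8AAAAAAAAAAAAD//8AAAAAAAAAAAAP//8AAAAAAAAAAAAf//8AAAAAAAAAAAAf//8AAAAAAAAAAAA///8AAAAAAAAAAAA///8AAAAAAAAAAAA///8AAAAAAAAAAAAf//8AAAAAAAAAAAAf//8AAAAAAAAAAAAf//8AAAAAAAAAAAAf//8AAAAAAAAAAAB///8AAAAAAAAAAAH///8AAAAAAAAAAAP///8AAAAAAAAAAAf///8AAAAAAAAAAAf///8AAAAAAAAAAAP///8AAAAAAAAAAAP///8AAAAAAAAAAAH///8AAAAAAAAAAAH///8AAAAAAAAAAAH///8="/>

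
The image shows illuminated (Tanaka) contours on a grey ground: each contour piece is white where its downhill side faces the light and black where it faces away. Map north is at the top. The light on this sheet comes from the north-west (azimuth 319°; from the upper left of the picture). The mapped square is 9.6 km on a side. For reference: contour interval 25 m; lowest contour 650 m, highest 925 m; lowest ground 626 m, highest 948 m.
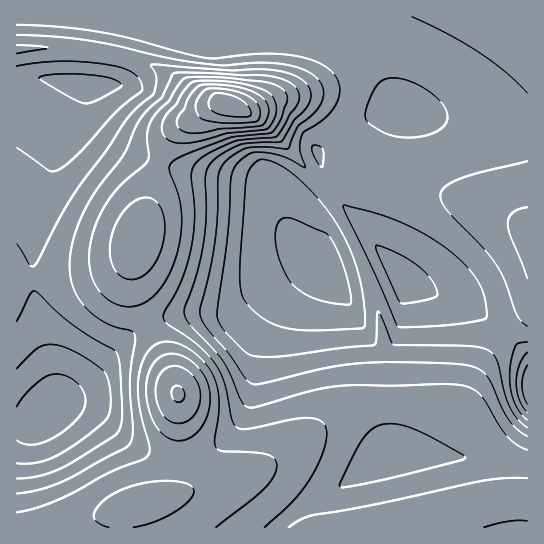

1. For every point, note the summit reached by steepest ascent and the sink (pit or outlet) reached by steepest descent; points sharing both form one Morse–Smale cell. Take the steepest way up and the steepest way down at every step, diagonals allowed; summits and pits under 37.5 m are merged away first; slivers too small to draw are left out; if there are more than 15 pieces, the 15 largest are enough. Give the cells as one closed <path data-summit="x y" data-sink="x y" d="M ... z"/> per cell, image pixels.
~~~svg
<path data-summit="527 238" data-sink="399 283" d="M527 16l-356 1 18 11 10 3 82 0 29 4 31 9 26 17 16 20 16 28-16 3-17 8-49 33 16 37 48 61 21 36 39 8 22 8 18 10 24 20 23-20z"/><path data-summit="178 394" data-sink="337 277" d="M355 247l-23 11 2 14-3-3-16-4-16 3-25 13-39 30-13 2-37 0-36 12 30 69 1 89-7 12 52-14 40-14 68-48 22-11 24-4 5-3 1-50-2-18-10-40z"/><path data-summit="230 103" data-sink="99 83" d="M67 48l-44 0-7 2 1 230 62-5 31-8 13-7 13-14 21-80 11-25 14-16 15-6 14-12 13-5-19-2-34-25-26-12-43-11z"/><path data-summit="230 103" data-sink="337 277" d="M225 101l-14 6-14 12-15 6-11 12-10 17-28 103 2 32 14 36 18-8 18-4 37 0 13-2 35-27 23-13 18-6 22 6-1-13 23-12-7-16-17-29-50-62-16-16z"/><path data-summit="230 103" data-sink="399 283" d="M170 16l-153 0-1 33 51-1 60 9 28 10 16 8 34 25 21 1 31 16 24 22 36 43 24 36 14 28 16-6-34-43-20-42 5-7 44-28 17-8 16-3-16-28-12-16-12-10-18-11-31-9-29-4-82 0-13-4z"/><path data-summit="230 103" data-sink="527 386" d="M505 333l-22 29-12 23-7 18-1 8 2 6-11-5-24-5-39-3 0 54-18 7-44 28-22 11-30 23 250 1 1-171z"/><path data-summit="178 394" data-sink="47 411" d="M149 325l-23 14-41 45-30 20-14 13-11 6-14 2 1 103 104 0 0-11 4-8 8-4 33-8 8-4 5-6 0-93-15-37z"/><path data-summit="178 394" data-sink="527 386" d="M390 404l-17 0-24 7-32 18-43 32-21 11-51 16-73 19-6 6-2 14 156 1 30-24 22-11 44-28 18-7z"/><path data-summit="230 103" data-sink="47 411" d="M134 249l-11 11-25 11-36 6-46 4 1 143 13-1 11-6 14-13 30-20 41-45 22-14-13-36z"/><path data-summit="230 103" data-sink="399 283" d="M405 287l-2 0 0 31-12 37 0 48 39 4 33 9 1-13 7-18 12-23 21-29-23-20-18-10-22-8z"/><path data-summit="178 394" data-sink="399 283" d="M371 240l-14 5-1 4 17 44 11 48 1 57-5 5 10 1 1-49 12-37 1-27-15-28z"/><path data-summit="527 238" data-sink="527 386" d="M527 313l-22 20 22 23z"/>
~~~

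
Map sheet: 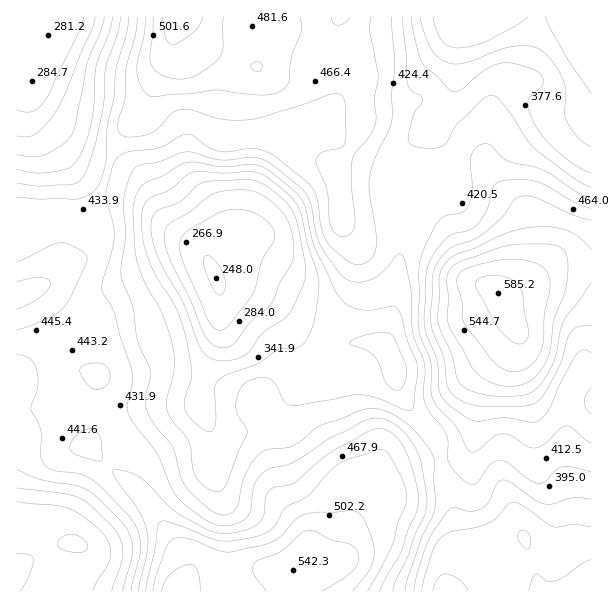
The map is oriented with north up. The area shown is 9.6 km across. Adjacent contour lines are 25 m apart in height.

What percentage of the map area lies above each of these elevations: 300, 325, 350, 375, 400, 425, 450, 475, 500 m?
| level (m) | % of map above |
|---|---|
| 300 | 95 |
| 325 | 90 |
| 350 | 80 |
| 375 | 69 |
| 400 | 58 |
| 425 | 45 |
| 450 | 28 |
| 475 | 18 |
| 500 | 11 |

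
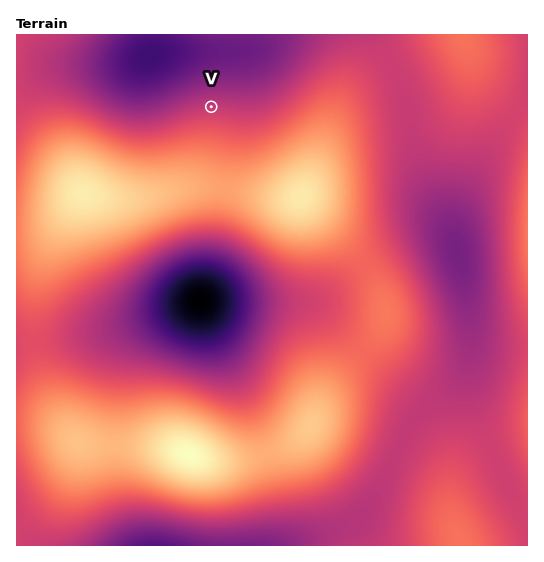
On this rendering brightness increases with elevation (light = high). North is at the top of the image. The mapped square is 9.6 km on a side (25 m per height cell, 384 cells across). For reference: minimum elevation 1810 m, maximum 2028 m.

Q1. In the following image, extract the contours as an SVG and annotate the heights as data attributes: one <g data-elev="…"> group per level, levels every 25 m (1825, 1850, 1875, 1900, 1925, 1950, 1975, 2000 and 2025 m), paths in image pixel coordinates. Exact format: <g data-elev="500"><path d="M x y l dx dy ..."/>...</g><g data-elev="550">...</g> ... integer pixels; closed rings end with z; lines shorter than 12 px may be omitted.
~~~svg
<g data-elev="1825"><path d="M195 323l-8-4-6-6-3-8 0-8 4-8 8-6 8-3 9 1 7 4 5 6 3 8-1 8-4 8-6 5-8 3z"/></g><g data-elev="1850"><path d="M193 339l-15-6-12-10-5-12 0-14 7-13 13-11 14-6 16 1 12 5 10 11 4 13-1 15-6 13-11 10-12 5z"/></g><g data-elev="1875"><path d="M129 545l12-5 12-1 13 1 17 5"/><path d="M197 353l-23-7-19-12-9-14-2-8 0-8 3-9 5-10 7-9 10-8 20-10 10-2 11 1 17 6 14 12 8 16 1 17-7 21-6 11-7 7-7 4-8 3z"/><path d="M186 35l13 6 7 6 2 4-3 5-13 11-25 14-14 6-12 2-10-2-9-4-7-7-3-8-1-8 2-9 6-9 8-7"/></g><g data-elev="1900"><path d="M100 545l11-9 12-7 12-4 12-1 16 1 50 9 48-2 14 1 15 4 6 8"/><path d="M215 369l-30-5-38-15-17-12-5-6-3-8 1-11 4-12 7-12 10-12 11-11 12-8 14-6 13-4 12-1 11 2 10 3 10 5 10 9 9 10 6 10 3 11 0 11-3 13-6 16-9 15-6 8-8 6-8 3z"/><path d="M469 313l-8-4-11-15-13-28-8-23-1-15 2-11 5-8 10-4 12 0 10 6 7 10 5 15 3 25-1 26-4 18-4 6z"/><path d="M297 35l-1 10-7 14-11 12-13 9-16 4-30 0-14 2-15 5-32 14-19 3-13-2-15-6-14-11-10-12-3-9 0-11 5-10 10-12"/></g><g data-elev="1925"><path d="M62 545l48-27 21-7 19 0 44 8 21 2 58-8 53-4 21-9 35-28 7-2 2 5-1 9-5 34-6 18-8 9"/><path d="M461 411l-30-2-4-1-1-3 0-6 11-43 1-16-2-16-8-32-26-59-4-13-2-15 1-20 4-18 6-13 4-5 4-1 32 7 35 3 8 6 4 13 13 158-1 20-7 24-12 22-10 8z"/><path d="M225 387l-62-16-46-8-16-6-11-6-8-10-2-9 3-11 11-16 23-22 24-20 22-14 19-8 19-4 16 0 16 5 19 13 21 20 14 17 3 12-5 13-32 58-12 10-8 2z"/><path d="M368 35l-22 7-13 8-47 42-21 13-18 4-29-3-15 1-13 3-32 12-17 3-14-2-14-5-67-33-7-5-3-5-2-7 0-8 3-8 7-9 15-8"/></g><g data-elev="1950"><path d="M498 545l-10-20-19-30-11-11-9-3-7 2-5 4-7 8-4 9-4 20 4 21"/><path d="M17 454l12 26 11 19 11 10 13 4 15-1 34-12 17-3 17 2 46 10 26 0 96-20 12-5 12-8 9-9 9-12 10-24 12-51 6-9 17-16 7-9 5-11 1-14-2-16-6-15-8-14-16-23-6-12-3-18-3-64-4-34-9-25-5-8-7-5-11-1-12 4-46 34-12 7-12 4-14 0-25-5-12 0-13 2-31 8-19 1-18-4-43-18-20-2-13 2-12 8-9 10-7 15"/><path d="M527 393l-4 15-1 13 1 14 4 15"/><path d="M17 304l5 7 5 4 6 1 6-1 46-33 66-39 31-13 27-5 14 2 14 5 40 26 14 7 14 4 25 3 9 3 5 4 3 5 3 16-2 17-6 13-9 6-26 6-13 7-11 12-20 34-8 7-8 3-8 2-9-2-40-13-21-5-16-1-31 1-15-2-16-4-34-14-11-2-8 1-8 4-7 8-6 12"/><path d="M527 156l-9 37-3 40 3 40 4 16 5 13"/><path d="M426 35l10 21 14 23 11 10 10 3 7-1 7-4 6-6 5-8 4-18-2-20"/></g><g data-elev="1975"><path d="M189 497l18 2 19-3 43-16 40-8 17-9 14-16 9-22 2-12-1-12-2-10-5-9-8-7-9-4-11 0-9 3-12 10-25 35-8 6-10 3-14-3-42-17-22-6-16 1-30 6-12 0-13-2-29-9-14-2-12 4-9 9-3 8-1 10 3 21 12 23 6 7 8 6 8 3 10 1 32-7 14-1z"/><path d="M43 272l14-3 53-21 68-30 17-6 15-3 12 1 12 3 39 26 17 8 20 1 20-4 9-5 6-7 5-9 3-13 1-17-1-18-3-18-5-14-6-10-5-5-7-3-8 0-14 6-44 27-14 5-12 2-41-8-39 2-16 0-17-5-41-17-14-1-11 3-13 9-9 14-7 21-5 26 0 26 3 20 8 13z"/></g><g data-elev="2000"><path d="M191 485l22-1 9-3 9-5 6-7 3-6-1-6-3-6-10-10-15-10-14-7-12-4-12-1-11 2-10 4-9 7-6 7-2 6 1 7 5 8 11 9 13 8 13 5z"/><path d="M76 445l5 0 1-2-2-3-3-1-3 2z"/><path d="M302 443l5 0 6-2 8-9 2-7 1-6-2-6-4-3-4-1-5 2-10 12-3 13 2 4z"/><path d="M64 235l11 0 16-3 33-11 28-16 6-6 1-6-6-5-26-10-37-19-13-2-12 2-8 6-7 10-4 13-2 15 1 13 4 9 6 7z"/><path d="M292 228l13 1 11-4 9-6 6-11 3-15-2-14-6-12-8-7-12 0-16 6-18 14-9 12-1 9 5 11 12 11z"/></g><g data-elev="2025"><path d="M187 464l7 1 5-2 3-3 0-5-4-6-5-3-7-2-5 1-5 4 0 6 4 5z"/></g>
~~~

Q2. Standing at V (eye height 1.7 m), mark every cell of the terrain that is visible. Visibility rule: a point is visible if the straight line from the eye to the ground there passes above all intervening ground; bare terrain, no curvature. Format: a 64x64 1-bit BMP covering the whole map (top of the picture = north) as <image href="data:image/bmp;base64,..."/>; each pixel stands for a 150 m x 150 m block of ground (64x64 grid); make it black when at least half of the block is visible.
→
<image width="64" height="64" href="data:image/bmp;base64,Qk0+AgAAAAAAAD4AAAAoAAAAQAAAAEAAAAABAAEAAAAAAAACAAATCwAAEwsAAAIAAAAAAAAA////AAAAAAAAAAAAAAAAAAAAAAAAAAAAAAAAAAAAAAAAAAAAAAAAAAAAAAAAAAAAAAAAAAAAAAAAAAAAAAAAAAAAAAAAAAAAAAAAAAAAAAAAAAAAAAAAAAAAAAAAAAAAAAAAAAAAAAAAAAAAAAAAAAAAAAAAAAAAAAAAAAAAAAAAAAAAAAAAAAAAAAAAAAAAAAAAAAAAAAAAAAAAAAAAAAAAAAAAAAAAAAAAAAAAAAAAAAAAAAAAAAAAAAAAAAAAAAAAAAAAAAAAAAAAAAAAAAAAAAAAAAAAAAAAAAAAAAAAAAAAAAAAAAAAAAAAAAAAAAAAAAAAAAAAAAAAAAAAAAAAAAAAAAAAAAAAAAAAAAAAAAAAAAAAAAAAAAAAAAAAAAAAAAAAAAAAAAAAAAAAAAAAAAAAAAAAAAAAAAAAAAAAAAAAAAAAAAAAAAAAAAAAAAAAAAAAAAAAAAAAAAAAAAAAAAAAAAAAAAAAAAAAAAAAHgABwAAAAAB/wAPgAAAAAH/gA/AAAAAA//AD8AAAAAD/4APwAAAAAf+AB/gAAAAB/wAH+AAAAAP+A4f4AAAAA/wDz/wAAAAH/AH//AAAAAf8Af/8AAAA//wB//4AAAD//AH//gAAAP/8A//+AAAA//4H//8AAAD//////wAAAP//////AAAA//////+ADwD//////8B+AA=="/>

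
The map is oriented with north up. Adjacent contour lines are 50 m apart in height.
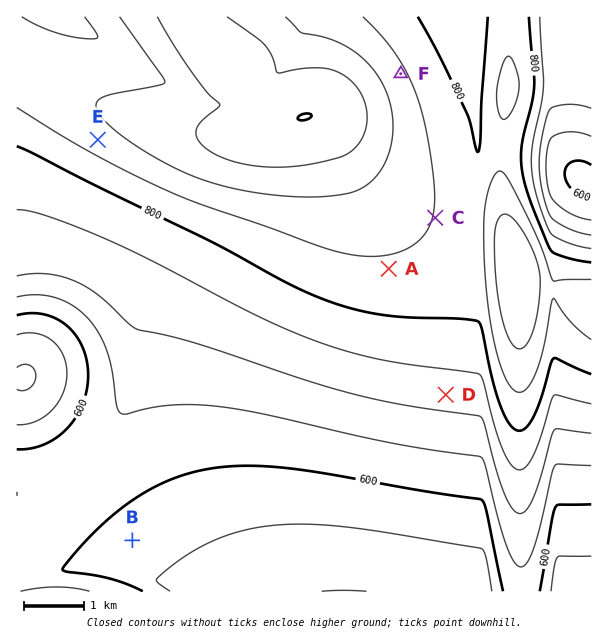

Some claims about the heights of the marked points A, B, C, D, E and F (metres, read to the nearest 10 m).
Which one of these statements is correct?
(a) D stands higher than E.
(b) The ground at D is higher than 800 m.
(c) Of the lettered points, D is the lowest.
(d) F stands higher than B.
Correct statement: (d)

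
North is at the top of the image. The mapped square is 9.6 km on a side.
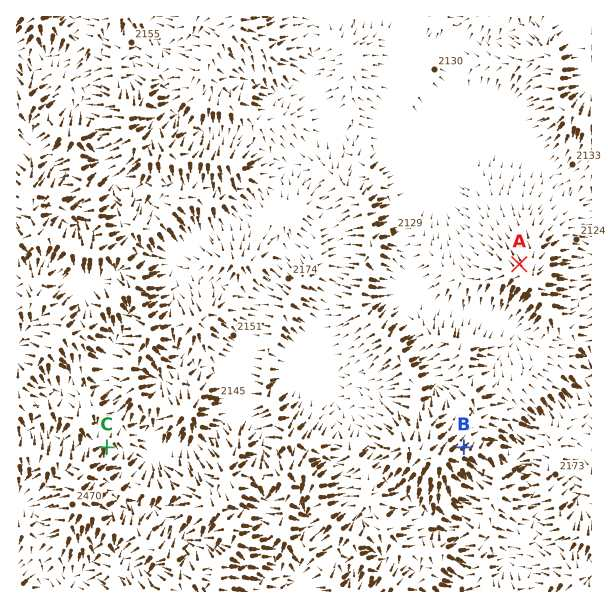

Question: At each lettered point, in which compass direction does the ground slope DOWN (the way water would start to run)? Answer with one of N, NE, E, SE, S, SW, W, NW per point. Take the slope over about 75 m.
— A NW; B NE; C S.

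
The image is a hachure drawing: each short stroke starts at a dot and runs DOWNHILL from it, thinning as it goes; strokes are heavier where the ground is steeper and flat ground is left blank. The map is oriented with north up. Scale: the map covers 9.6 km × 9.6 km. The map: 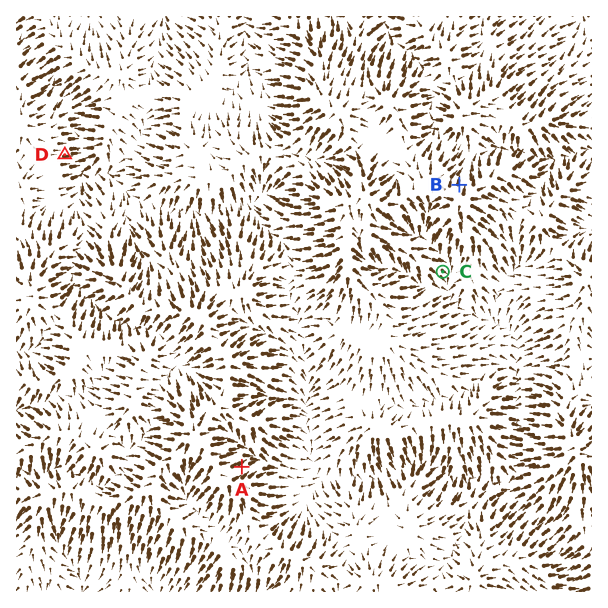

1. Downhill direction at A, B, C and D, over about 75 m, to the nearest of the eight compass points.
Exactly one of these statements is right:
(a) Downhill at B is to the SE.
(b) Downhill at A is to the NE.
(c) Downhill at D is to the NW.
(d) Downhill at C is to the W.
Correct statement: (b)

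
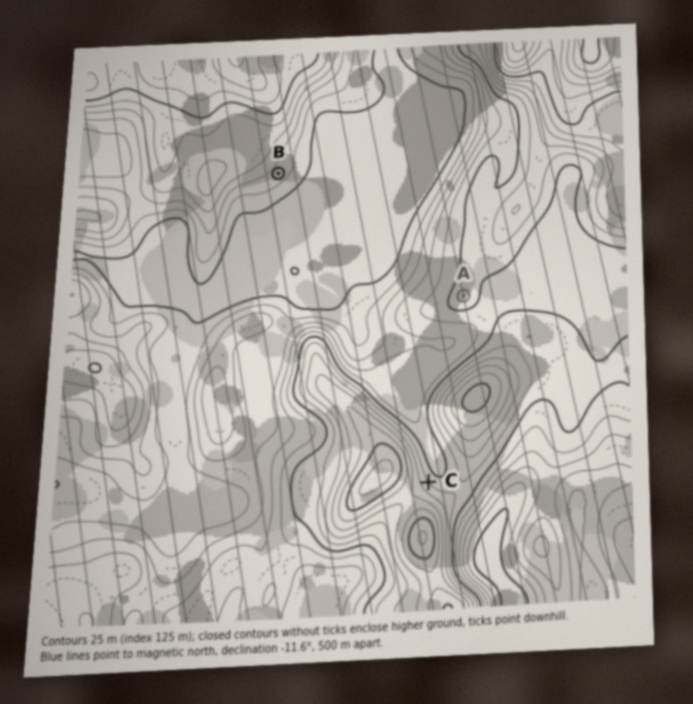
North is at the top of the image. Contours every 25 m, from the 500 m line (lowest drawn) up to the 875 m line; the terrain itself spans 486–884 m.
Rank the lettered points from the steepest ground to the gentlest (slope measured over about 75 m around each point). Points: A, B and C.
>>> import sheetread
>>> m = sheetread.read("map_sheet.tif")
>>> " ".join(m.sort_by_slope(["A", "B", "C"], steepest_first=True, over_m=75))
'C B A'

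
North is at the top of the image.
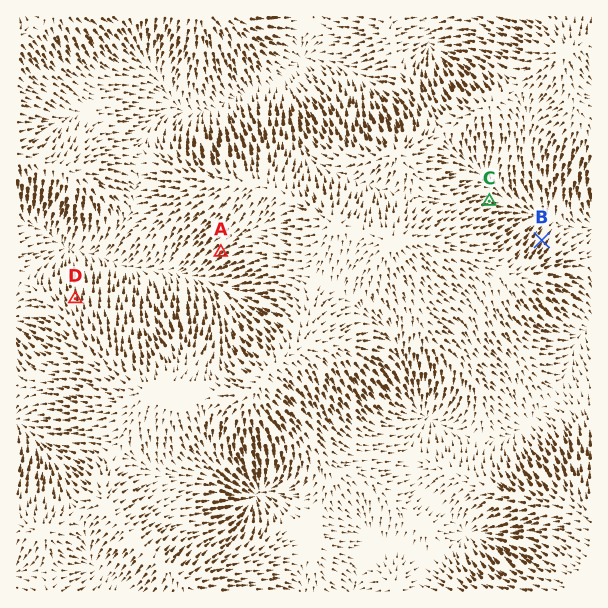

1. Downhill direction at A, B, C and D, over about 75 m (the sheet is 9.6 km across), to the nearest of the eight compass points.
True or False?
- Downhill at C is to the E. True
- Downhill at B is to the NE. True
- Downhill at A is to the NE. False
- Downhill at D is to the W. False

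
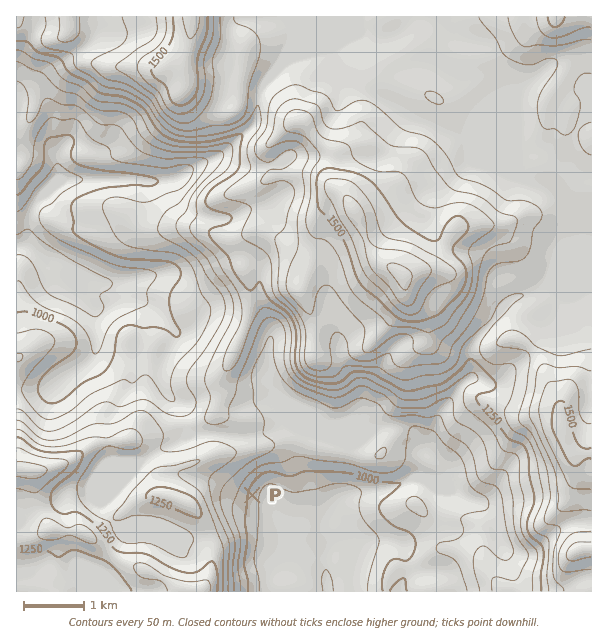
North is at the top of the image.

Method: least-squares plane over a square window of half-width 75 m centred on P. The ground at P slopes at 16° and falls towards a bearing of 100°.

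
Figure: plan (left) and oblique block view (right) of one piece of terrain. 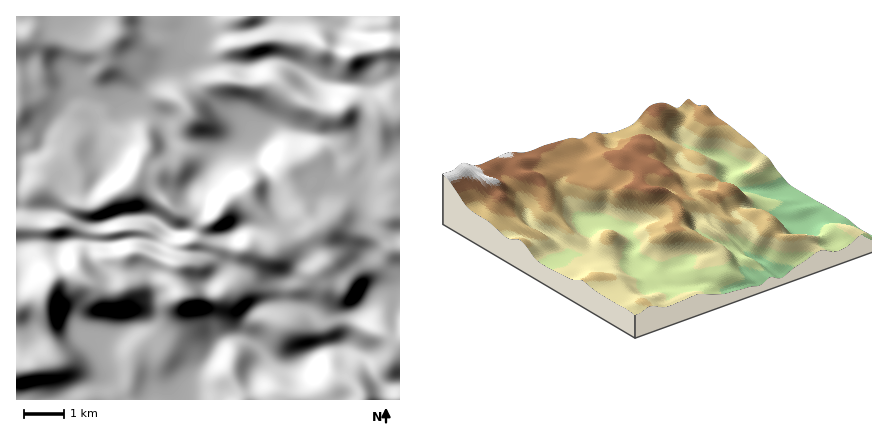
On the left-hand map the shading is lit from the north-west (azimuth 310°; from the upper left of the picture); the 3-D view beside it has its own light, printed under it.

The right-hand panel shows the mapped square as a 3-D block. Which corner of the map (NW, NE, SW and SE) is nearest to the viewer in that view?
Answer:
NW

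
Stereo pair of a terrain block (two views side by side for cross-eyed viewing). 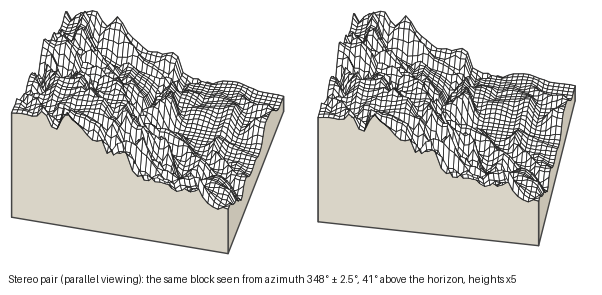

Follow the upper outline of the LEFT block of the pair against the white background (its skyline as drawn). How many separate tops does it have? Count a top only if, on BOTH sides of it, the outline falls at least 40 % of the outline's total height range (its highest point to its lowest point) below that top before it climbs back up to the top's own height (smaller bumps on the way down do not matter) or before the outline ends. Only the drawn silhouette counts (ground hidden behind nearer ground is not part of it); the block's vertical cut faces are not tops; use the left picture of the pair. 1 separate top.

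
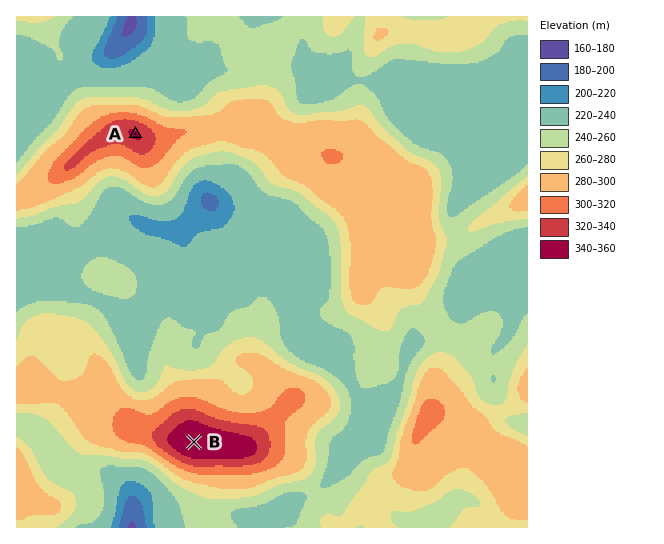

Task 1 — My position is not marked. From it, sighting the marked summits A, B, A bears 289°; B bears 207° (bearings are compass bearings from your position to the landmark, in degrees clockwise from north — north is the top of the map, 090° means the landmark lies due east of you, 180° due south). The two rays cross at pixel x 319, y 197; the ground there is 280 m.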